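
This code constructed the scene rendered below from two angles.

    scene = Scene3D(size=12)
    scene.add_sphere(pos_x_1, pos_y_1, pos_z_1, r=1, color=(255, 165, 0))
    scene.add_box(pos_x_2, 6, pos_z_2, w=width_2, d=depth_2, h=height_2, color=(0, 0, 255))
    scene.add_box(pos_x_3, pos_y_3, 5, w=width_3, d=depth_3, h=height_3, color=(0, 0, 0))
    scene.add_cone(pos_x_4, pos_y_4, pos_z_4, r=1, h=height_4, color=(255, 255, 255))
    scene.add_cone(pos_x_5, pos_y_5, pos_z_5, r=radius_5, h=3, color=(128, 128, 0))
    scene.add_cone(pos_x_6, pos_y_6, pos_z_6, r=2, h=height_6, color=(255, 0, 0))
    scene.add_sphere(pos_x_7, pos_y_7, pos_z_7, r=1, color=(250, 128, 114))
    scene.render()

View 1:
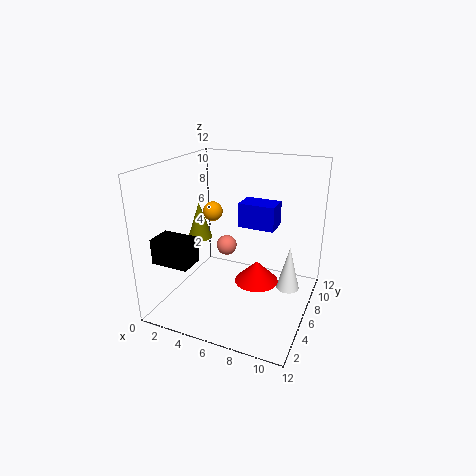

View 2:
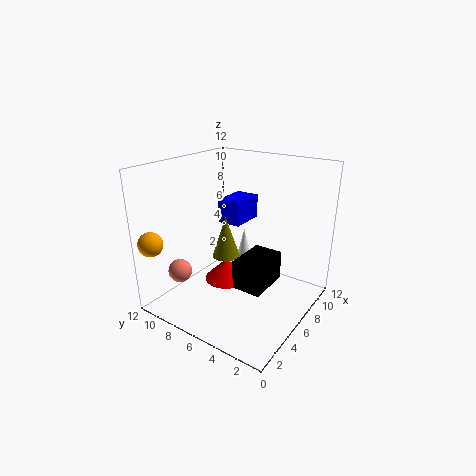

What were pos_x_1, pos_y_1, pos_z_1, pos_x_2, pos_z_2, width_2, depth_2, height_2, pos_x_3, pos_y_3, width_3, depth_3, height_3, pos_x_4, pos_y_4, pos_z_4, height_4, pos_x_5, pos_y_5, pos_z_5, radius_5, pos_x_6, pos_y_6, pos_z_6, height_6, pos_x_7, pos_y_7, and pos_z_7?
pos_x_1 = 1, pos_y_1 = 11, pos_z_1 = 6, pos_x_2 = 6, pos_z_2 = 7, width_2 = 3, depth_2 = 2, height_2 = 2, pos_x_3 = 1, pos_y_3 = 1, width_3 = 3, depth_3 = 2, height_3 = 2, pos_x_4 = 10, pos_y_4 = 8, pos_z_4 = 1, height_4 = 4, pos_x_5 = 3, pos_y_5 = 5, pos_z_5 = 6, radius_5 = 1, pos_x_6 = 7, pos_y_6 = 8, pos_z_6 = 1, height_6 = 2, pos_x_7 = 3, pos_y_7 = 10, pos_z_7 = 3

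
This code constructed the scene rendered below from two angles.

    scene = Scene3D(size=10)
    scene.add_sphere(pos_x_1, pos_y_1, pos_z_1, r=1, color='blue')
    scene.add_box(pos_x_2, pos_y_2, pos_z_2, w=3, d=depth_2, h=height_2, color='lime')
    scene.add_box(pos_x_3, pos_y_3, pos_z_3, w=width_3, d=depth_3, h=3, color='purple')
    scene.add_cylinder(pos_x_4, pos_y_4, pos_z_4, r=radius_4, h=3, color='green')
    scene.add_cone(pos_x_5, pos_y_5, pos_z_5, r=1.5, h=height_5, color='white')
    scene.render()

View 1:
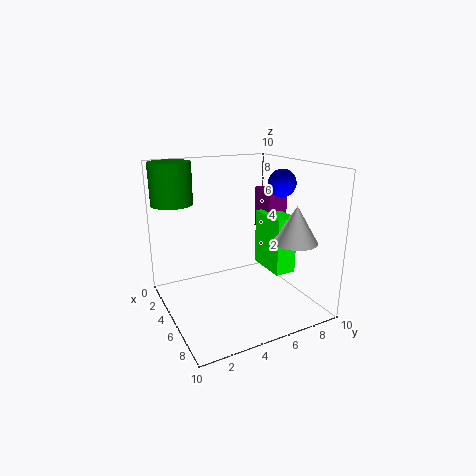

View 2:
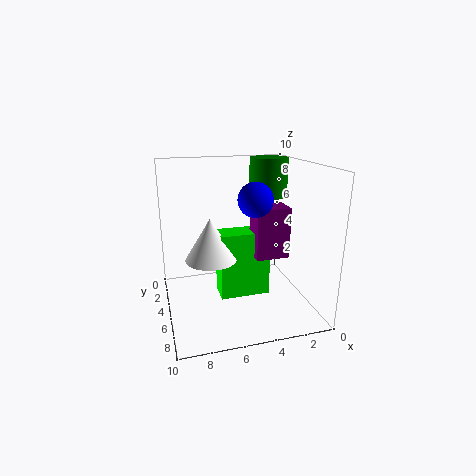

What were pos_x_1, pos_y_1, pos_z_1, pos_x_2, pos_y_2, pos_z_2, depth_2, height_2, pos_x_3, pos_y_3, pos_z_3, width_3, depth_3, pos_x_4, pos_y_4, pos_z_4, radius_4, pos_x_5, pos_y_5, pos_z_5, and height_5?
pos_x_1 = 5; pos_y_1 = 8.5; pos_z_1 = 8.5; pos_x_2 = 4; pos_y_2 = 7; pos_z_2 = 2.5; depth_2 = 1.5; height_2 = 4; pos_x_3 = 3; pos_y_3 = 7.5; pos_z_3 = 5; width_3 = 2; depth_3 = 1.5; pos_x_4 = 1.5; pos_y_4 = 1.5; pos_z_4 = 7; radius_4 = 1.5; pos_x_5 = 7.5; pos_y_5 = 8; pos_z_5 = 5; height_5 = 2.5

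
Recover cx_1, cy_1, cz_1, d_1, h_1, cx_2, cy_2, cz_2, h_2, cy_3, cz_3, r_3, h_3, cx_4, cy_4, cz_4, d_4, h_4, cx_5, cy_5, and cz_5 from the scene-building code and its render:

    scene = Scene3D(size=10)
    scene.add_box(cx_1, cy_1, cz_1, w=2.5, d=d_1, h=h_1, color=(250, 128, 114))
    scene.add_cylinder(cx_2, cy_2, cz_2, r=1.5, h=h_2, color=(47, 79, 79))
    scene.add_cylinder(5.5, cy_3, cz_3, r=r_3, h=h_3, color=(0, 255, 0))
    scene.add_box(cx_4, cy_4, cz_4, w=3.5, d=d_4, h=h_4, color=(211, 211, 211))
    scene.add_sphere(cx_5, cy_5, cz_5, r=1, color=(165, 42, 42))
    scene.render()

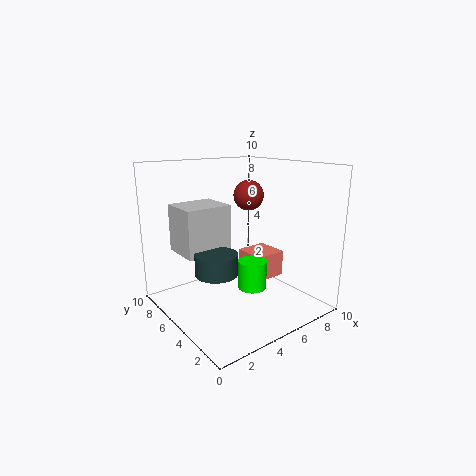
cx_1 = 7, cy_1 = 5, cz_1 = 1, d_1 = 2.5, h_1 = 2, cx_2 = 3.5, cy_2 = 5.5, cz_2 = 2.5, h_2 = 1.5, cy_3 = 4, cz_3 = 1.5, r_3 = 1, h_3 = 2, cx_4 = 2, cy_4 = 6.5, cz_4 = 3.5, d_4 = 3, h_4 = 3.5, cx_5 = 5.5, cy_5 = 4.5, cz_5 = 8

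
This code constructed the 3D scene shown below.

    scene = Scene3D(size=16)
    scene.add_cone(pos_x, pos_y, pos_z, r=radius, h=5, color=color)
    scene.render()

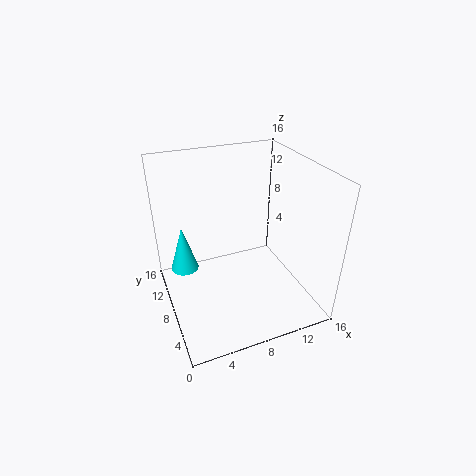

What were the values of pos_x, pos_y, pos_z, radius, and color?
pos_x = 2, pos_y = 9, pos_z = 5, radius = 1.5, color = 'cyan'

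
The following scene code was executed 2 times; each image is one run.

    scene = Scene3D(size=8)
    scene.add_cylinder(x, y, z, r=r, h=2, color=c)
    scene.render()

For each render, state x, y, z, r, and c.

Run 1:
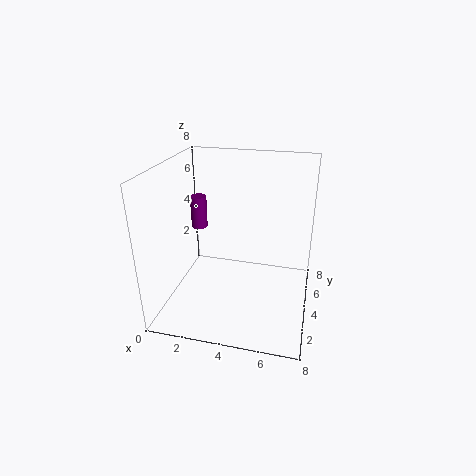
x = 1; y = 6; z = 3.5; r = 0.5; c = 'purple'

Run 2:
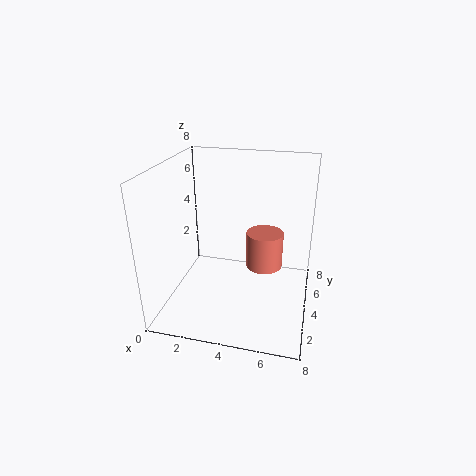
x = 5.5; y = 4; z = 2.5; r = 1; c = 'salmon'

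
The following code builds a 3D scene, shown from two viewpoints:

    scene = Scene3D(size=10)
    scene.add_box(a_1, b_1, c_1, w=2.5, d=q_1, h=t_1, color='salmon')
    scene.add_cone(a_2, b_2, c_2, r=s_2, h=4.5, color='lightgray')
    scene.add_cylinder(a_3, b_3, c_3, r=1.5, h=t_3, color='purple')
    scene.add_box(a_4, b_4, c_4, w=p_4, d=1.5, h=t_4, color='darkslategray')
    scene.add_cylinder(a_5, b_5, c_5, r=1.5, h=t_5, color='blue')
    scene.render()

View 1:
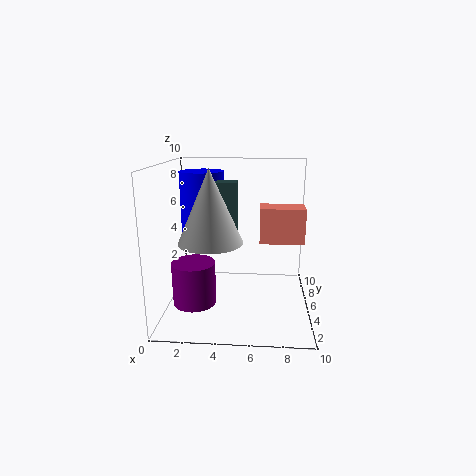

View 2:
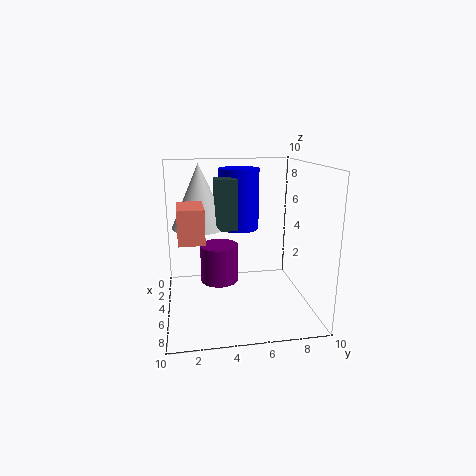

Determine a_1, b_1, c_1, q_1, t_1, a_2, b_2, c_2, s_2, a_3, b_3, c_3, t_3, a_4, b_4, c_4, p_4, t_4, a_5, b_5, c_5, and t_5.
a_1 = 6.5; b_1 = 1; c_1 = 6; q_1 = 1.5; t_1 = 2; a_2 = 3.5; b_2 = 2.5; c_2 = 5.5; s_2 = 2; a_3 = 2; b_3 = 4; c_3 = 0.5; t_3 = 3; a_4 = 3.5; b_4 = 3.5; c_4 = 5.5; p_4 = 1.5; t_4 = 3.5; a_5 = 2.5; b_5 = 5.5; c_5 = 5; t_5 = 4.5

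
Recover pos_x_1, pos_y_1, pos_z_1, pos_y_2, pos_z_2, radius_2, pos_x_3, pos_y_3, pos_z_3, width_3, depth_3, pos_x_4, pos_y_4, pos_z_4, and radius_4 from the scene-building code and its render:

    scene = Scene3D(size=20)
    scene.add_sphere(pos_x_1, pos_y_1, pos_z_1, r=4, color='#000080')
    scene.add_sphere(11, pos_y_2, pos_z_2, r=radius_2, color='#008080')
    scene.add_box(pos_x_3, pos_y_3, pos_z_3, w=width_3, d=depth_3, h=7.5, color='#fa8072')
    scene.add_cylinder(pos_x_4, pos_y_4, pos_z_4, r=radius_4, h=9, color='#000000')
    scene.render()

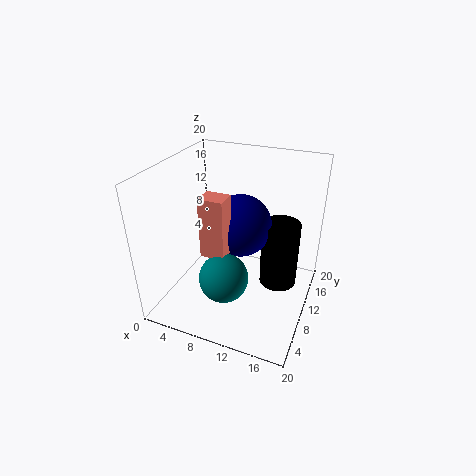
pos_x_1 = 11; pos_y_1 = 8.5; pos_z_1 = 13; pos_y_2 = 3; pos_z_2 = 8.5; radius_2 = 3; pos_x_3 = 8; pos_y_3 = 3; pos_z_3 = 11; width_3 = 3; depth_3 = 2.5; pos_x_4 = 16; pos_y_4 = 10; pos_z_4 = 4.5; radius_4 = 2.5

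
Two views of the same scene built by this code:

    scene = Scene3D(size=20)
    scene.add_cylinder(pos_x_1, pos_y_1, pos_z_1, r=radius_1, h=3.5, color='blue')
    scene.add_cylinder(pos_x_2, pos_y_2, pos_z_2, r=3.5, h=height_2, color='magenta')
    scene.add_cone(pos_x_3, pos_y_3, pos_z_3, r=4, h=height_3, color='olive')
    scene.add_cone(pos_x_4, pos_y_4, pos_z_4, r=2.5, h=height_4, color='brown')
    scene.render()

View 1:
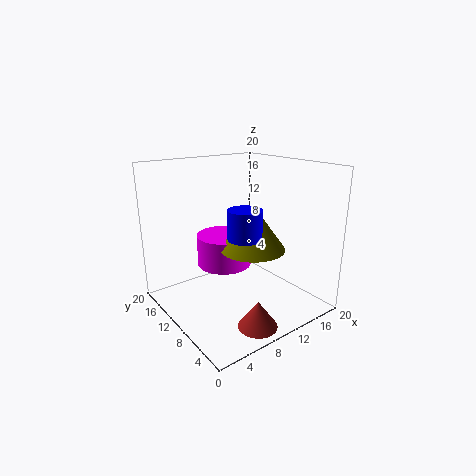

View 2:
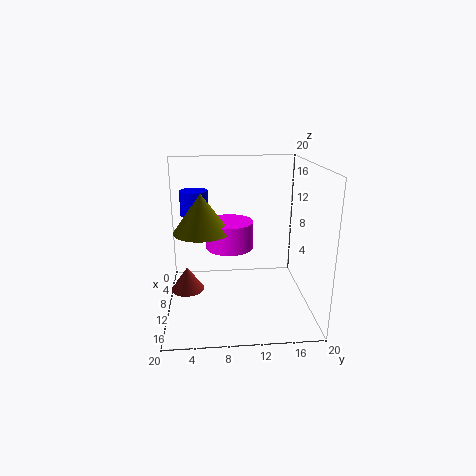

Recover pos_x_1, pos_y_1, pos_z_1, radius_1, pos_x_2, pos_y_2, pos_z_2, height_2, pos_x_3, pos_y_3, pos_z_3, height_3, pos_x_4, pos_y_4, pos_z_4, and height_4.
pos_x_1 = 6.5; pos_y_1 = 4; pos_z_1 = 12.5; radius_1 = 2; pos_x_2 = 7; pos_y_2 = 9; pos_z_2 = 7.5; height_2 = 4; pos_x_3 = 8.5; pos_y_3 = 5; pos_z_3 = 10.5; height_3 = 5.5; pos_x_4 = 7.5; pos_y_4 = 2.5; pos_z_4 = 1; height_4 = 3.5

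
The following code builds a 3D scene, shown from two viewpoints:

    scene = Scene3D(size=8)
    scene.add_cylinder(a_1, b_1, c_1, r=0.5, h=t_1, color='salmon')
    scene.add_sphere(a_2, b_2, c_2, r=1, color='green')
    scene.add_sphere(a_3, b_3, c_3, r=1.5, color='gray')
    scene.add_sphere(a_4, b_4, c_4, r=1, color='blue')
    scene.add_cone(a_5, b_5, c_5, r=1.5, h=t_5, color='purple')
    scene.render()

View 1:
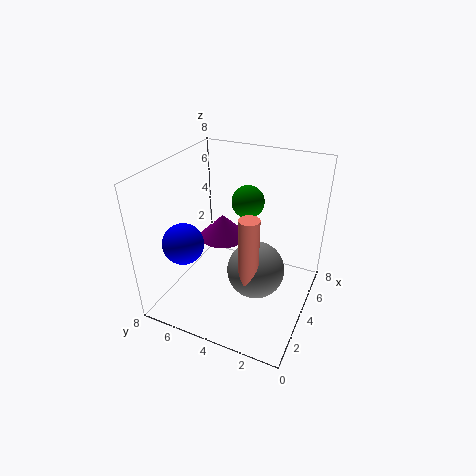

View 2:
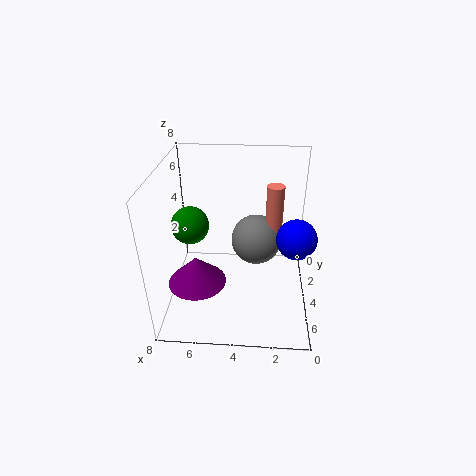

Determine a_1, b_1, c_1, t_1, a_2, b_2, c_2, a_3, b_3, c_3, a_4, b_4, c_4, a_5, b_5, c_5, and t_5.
a_1 = 2; b_1 = 2.5; c_1 = 3; t_1 = 3.5; a_2 = 6.5; b_2 = 4.5; c_2 = 5; a_3 = 3; b_3 = 2.5; c_3 = 3; a_4 = 1; b_4 = 5.5; c_4 = 5; a_5 = 6; b_5 = 6; c_5 = 2.5; t_5 = 1.5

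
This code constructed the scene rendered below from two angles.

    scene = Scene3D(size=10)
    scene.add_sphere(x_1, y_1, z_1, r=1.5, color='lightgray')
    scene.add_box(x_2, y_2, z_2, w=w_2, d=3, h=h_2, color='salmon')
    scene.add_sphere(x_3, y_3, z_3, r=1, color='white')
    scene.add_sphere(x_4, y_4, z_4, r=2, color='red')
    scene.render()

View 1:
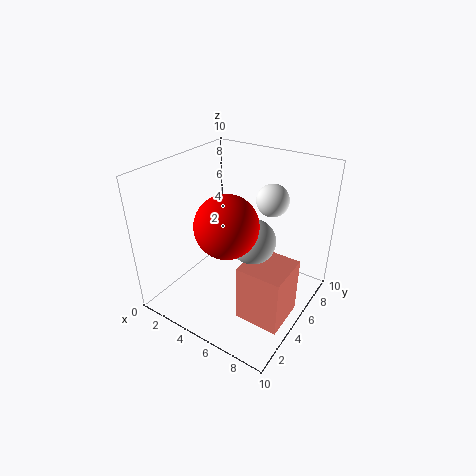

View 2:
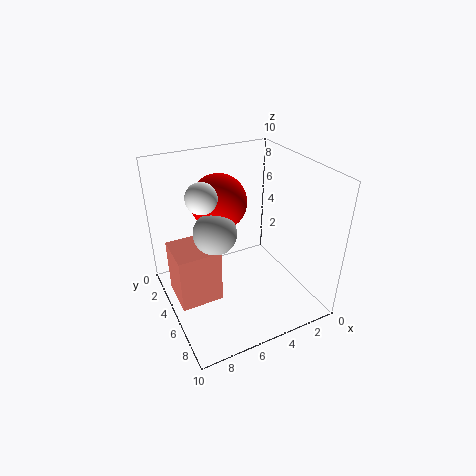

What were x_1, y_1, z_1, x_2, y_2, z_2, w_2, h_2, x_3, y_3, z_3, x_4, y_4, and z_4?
x_1 = 6.5, y_1 = 4.5, z_1 = 5.5, x_2 = 6.5, y_2 = 2.5, z_2 = 0.5, w_2 = 3, h_2 = 4, x_3 = 7.5, y_3 = 5, z_3 = 8.5, x_4 = 5.5, y_4 = 3, z_4 = 7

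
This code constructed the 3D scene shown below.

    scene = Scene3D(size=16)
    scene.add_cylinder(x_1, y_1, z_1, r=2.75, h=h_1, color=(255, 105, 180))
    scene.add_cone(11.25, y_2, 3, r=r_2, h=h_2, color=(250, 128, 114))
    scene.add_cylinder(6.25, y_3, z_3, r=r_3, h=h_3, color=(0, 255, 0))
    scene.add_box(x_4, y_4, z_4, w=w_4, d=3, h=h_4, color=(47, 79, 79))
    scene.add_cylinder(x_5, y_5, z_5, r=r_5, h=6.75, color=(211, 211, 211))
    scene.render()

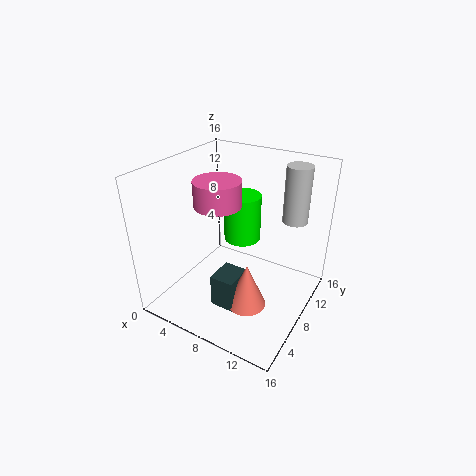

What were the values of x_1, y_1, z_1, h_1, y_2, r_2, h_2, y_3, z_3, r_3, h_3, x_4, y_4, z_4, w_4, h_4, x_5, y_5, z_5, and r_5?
x_1 = 4.75, y_1 = 9, z_1 = 10.75, h_1 = 3, y_2 = 4.25, r_2 = 2, h_2 = 4.75, y_3 = 12, z_3 = 5.5, r_3 = 2.25, h_3 = 5.75, x_4 = 8, y_4 = 2.5, z_4 = 2.75, w_4 = 2.5, h_4 = 3.5, x_5 = 12.25, y_5 = 14, z_5 = 8.5, r_5 = 1.5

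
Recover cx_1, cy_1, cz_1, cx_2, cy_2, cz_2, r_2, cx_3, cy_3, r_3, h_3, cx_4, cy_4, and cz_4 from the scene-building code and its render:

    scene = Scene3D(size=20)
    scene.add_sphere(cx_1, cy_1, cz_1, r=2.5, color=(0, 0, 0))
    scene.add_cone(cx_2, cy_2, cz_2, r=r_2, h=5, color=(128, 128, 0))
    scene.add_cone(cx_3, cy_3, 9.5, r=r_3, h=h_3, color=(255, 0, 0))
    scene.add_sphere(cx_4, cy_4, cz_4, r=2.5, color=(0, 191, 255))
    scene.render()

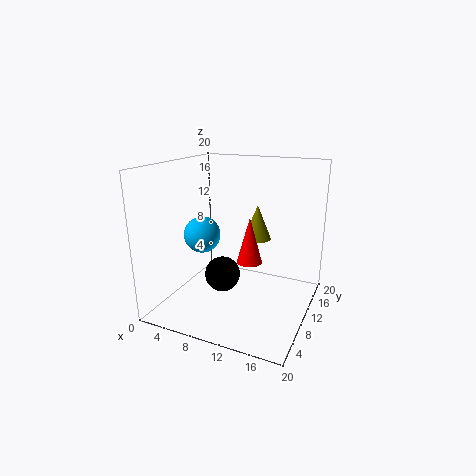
cx_1 = 8; cy_1 = 9; cz_1 = 4.5; cx_2 = 11.5; cy_2 = 13.5; cz_2 = 9; r_2 = 2; cx_3 = 14; cy_3 = 4.5; r_3 = 1.5; h_3 = 5.5; cx_4 = 5.5; cy_4 = 8; cz_4 = 10.5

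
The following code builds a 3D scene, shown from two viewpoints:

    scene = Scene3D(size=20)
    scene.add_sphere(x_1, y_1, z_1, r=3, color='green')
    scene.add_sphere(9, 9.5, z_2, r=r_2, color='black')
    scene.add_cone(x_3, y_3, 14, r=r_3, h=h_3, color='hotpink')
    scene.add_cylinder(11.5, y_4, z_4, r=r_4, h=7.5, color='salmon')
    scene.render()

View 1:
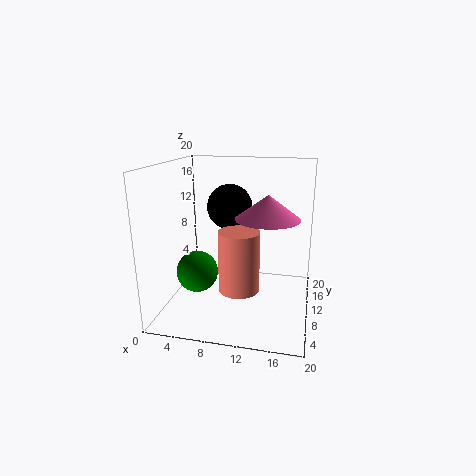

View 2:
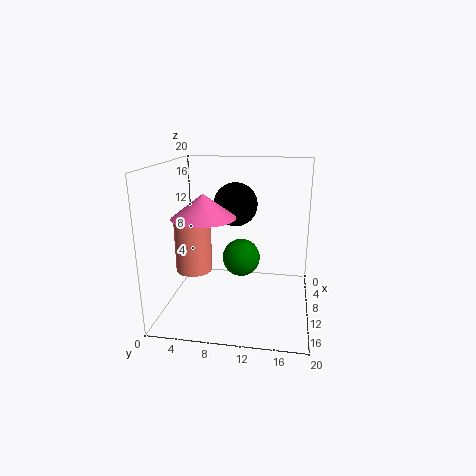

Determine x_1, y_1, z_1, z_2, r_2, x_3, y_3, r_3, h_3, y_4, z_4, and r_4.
x_1 = 4; y_1 = 9.5; z_1 = 4.5; z_2 = 14.5; r_2 = 3; x_3 = 14.5; y_3 = 6.5; r_3 = 4; h_3 = 3; y_4 = 4; z_4 = 5.5; r_4 = 2.5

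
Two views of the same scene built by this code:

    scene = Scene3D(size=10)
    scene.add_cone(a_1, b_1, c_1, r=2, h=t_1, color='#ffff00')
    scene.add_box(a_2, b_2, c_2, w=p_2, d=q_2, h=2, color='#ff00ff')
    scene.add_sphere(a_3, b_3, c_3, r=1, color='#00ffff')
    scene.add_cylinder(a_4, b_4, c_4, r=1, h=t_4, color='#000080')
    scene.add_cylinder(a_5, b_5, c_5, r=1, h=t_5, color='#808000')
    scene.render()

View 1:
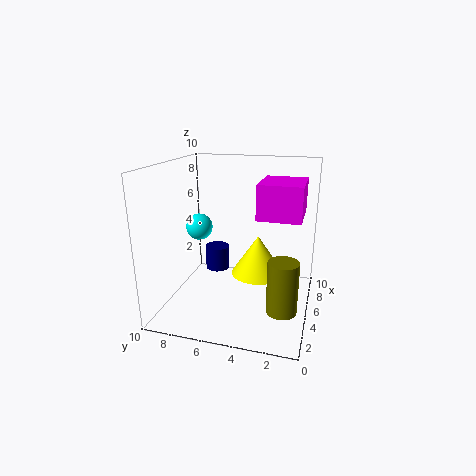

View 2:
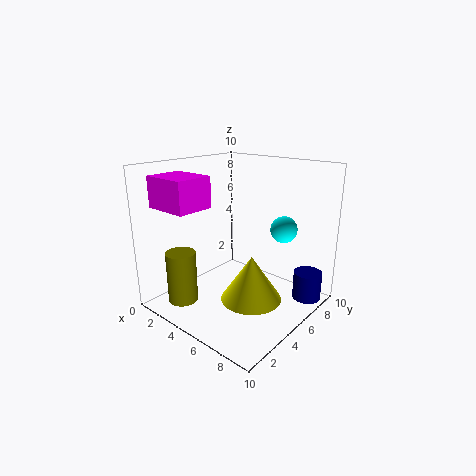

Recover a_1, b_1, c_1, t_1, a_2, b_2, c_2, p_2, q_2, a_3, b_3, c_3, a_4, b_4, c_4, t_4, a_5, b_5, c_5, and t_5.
a_1 = 7, b_1 = 4, c_1 = 1.5, t_1 = 3, a_2 = 1.5, b_2 = 0.5, c_2 = 7.5, p_2 = 3, q_2 = 2.5, a_3 = 6.5, b_3 = 8.5, c_3 = 5, a_4 = 9, b_4 = 8, c_4 = 0.5, t_4 = 2, a_5 = 3, b_5 = 1.5, c_5 = 1, t_5 = 3.5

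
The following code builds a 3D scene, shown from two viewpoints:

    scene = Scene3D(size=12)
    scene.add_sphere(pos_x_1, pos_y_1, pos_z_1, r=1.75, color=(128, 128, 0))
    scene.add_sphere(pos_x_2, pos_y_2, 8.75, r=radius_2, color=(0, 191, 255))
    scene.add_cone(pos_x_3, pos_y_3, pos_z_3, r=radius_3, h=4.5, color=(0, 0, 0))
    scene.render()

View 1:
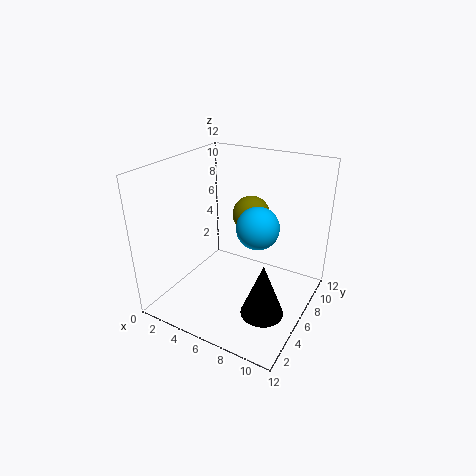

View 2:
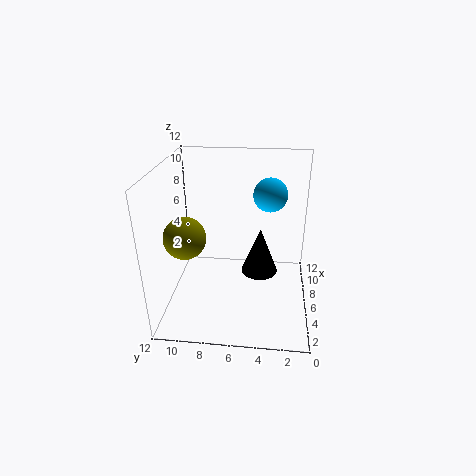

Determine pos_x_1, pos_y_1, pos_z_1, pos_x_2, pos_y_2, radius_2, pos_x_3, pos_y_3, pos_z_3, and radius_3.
pos_x_1 = 5, pos_y_1 = 10.25, pos_z_1 = 6.25, pos_x_2 = 9, pos_y_2 = 3.5, radius_2 = 1.5, pos_x_3 = 9.25, pos_y_3 = 4.25, pos_z_3 = 0.75, radius_3 = 1.75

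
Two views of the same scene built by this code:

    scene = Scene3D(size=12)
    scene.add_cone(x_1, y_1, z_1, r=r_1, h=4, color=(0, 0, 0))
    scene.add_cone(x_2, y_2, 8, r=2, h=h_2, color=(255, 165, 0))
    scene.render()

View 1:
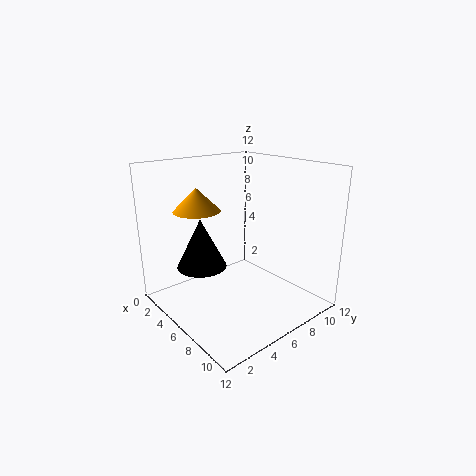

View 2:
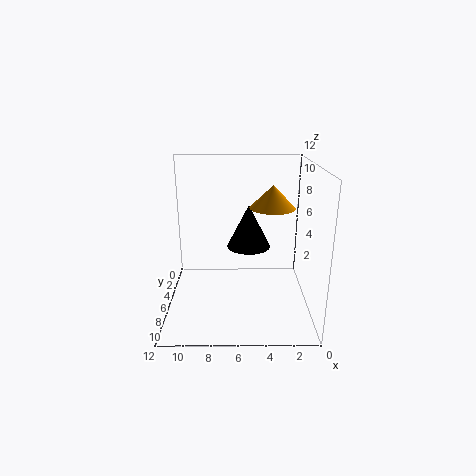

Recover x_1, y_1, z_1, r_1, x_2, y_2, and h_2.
x_1 = 5
y_1 = 3
z_1 = 4
r_1 = 2
x_2 = 3
y_2 = 4
h_2 = 2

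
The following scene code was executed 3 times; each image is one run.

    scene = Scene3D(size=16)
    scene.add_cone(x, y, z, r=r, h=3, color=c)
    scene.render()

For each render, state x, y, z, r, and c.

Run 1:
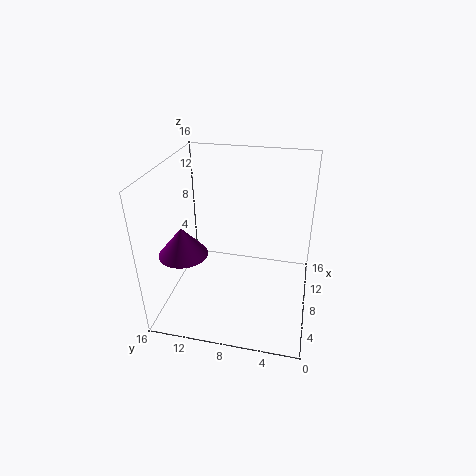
x = 3.75
y = 12.75
z = 8
r = 2.5
c = 'purple'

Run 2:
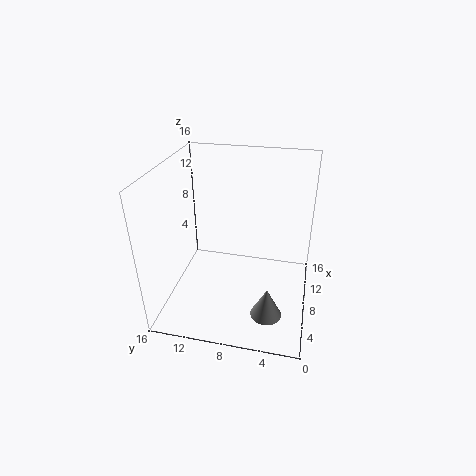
x = 1.5
y = 3.75
z = 3.75
r = 1.5
c = 'gray'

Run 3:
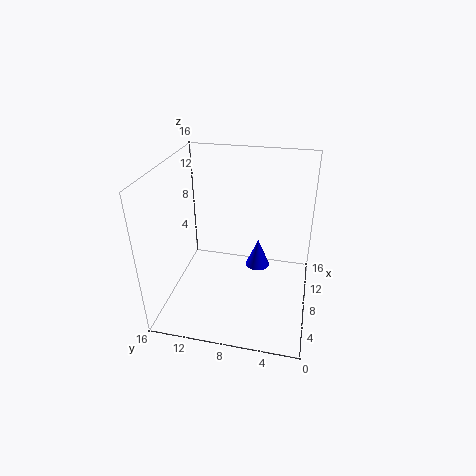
x = 6.5
y = 5.5
z = 6
r = 1.25
c = 'blue'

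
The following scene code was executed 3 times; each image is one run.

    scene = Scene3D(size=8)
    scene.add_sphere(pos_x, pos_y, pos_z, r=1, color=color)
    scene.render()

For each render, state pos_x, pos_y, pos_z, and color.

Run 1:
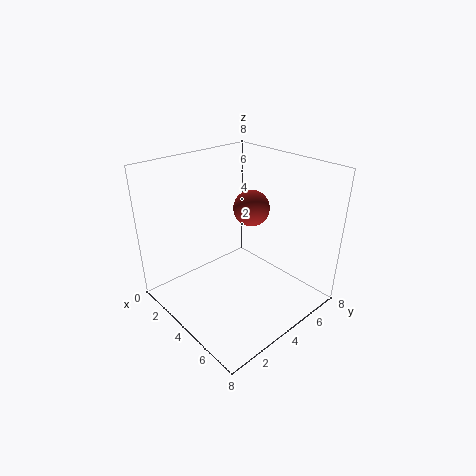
pos_x = 4, pos_y = 5, pos_z = 5.5, color = 'brown'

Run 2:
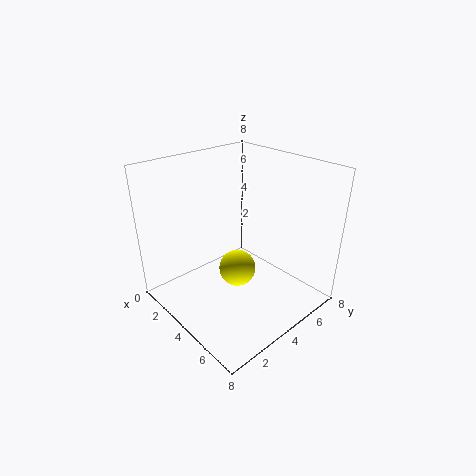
pos_x = 4.5, pos_y = 3.5, pos_z = 2.5, color = 'yellow'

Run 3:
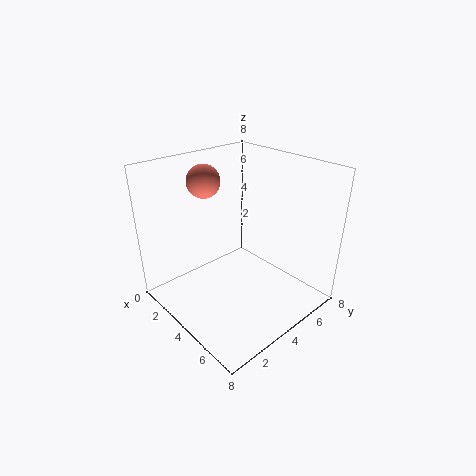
pos_x = 1, pos_y = 4, pos_z = 6.5, color = 'salmon'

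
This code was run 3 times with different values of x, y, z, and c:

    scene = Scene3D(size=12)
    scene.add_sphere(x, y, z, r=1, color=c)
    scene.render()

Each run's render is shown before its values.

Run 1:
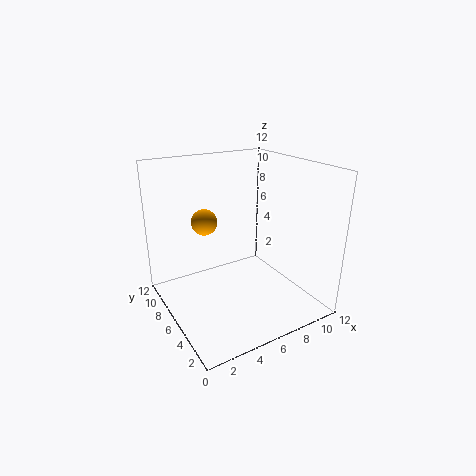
x = 3; y = 6; z = 8; c = 'orange'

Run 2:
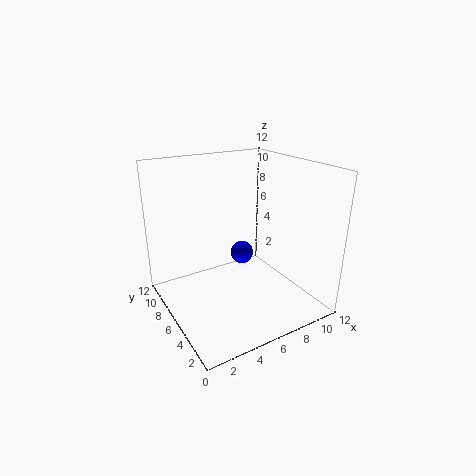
x = 7; y = 7; z = 4; c = 'blue'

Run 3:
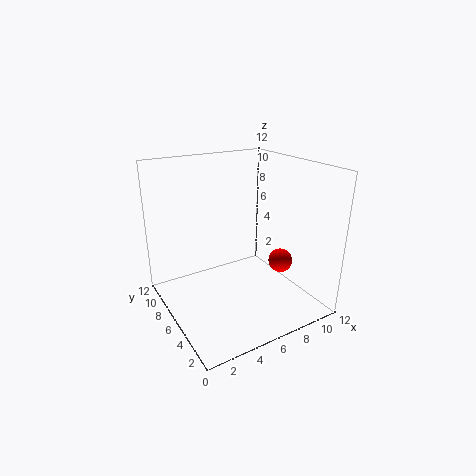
x = 9; y = 4; z = 4; c = 'red'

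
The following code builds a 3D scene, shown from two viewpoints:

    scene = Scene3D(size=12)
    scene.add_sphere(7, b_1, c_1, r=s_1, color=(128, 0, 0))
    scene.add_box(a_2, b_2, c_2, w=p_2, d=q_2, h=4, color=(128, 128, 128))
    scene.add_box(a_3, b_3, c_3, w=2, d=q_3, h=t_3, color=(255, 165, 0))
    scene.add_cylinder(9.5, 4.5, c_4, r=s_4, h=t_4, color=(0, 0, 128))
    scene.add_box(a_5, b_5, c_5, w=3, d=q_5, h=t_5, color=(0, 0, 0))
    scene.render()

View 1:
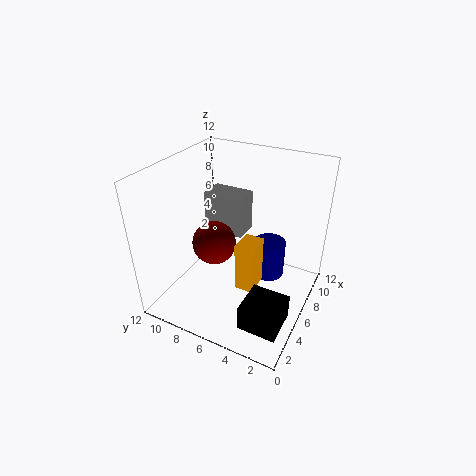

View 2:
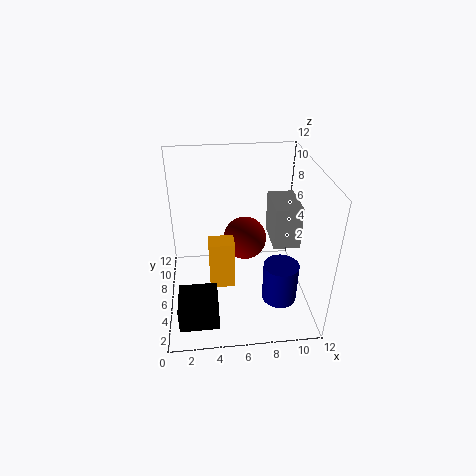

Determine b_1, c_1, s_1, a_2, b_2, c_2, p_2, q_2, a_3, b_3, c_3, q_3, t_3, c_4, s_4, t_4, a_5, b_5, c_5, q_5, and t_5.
b_1 = 9, c_1 = 4, s_1 = 2, a_2 = 9.5, b_2 = 7.5, c_2 = 3.5, p_2 = 2.5, q_2 = 4, a_3 = 3.5, b_3 = 3.5, c_3 = 3, q_3 = 1.5, t_3 = 4, c_4 = 0.5, s_4 = 1.5, t_4 = 3.5, a_5 = 1, b_5 = 0.5, c_5 = 1.5, q_5 = 3, t_5 = 2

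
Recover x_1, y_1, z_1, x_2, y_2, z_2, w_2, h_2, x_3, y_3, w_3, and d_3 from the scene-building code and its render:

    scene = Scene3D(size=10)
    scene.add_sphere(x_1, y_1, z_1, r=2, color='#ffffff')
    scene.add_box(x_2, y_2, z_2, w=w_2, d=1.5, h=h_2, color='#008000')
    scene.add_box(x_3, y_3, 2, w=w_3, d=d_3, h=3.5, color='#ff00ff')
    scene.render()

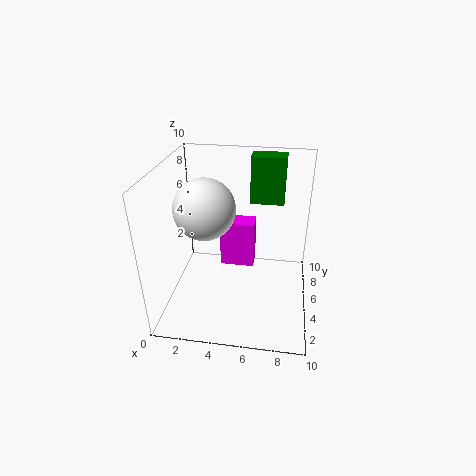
x_1 = 3, y_1 = 4, z_1 = 7.5, x_2 = 5.5, y_2 = 7.5, z_2 = 6.5, w_2 = 2.5, h_2 = 3.5, x_3 = 3.5, y_3 = 6, w_3 = 2.5, d_3 = 1.5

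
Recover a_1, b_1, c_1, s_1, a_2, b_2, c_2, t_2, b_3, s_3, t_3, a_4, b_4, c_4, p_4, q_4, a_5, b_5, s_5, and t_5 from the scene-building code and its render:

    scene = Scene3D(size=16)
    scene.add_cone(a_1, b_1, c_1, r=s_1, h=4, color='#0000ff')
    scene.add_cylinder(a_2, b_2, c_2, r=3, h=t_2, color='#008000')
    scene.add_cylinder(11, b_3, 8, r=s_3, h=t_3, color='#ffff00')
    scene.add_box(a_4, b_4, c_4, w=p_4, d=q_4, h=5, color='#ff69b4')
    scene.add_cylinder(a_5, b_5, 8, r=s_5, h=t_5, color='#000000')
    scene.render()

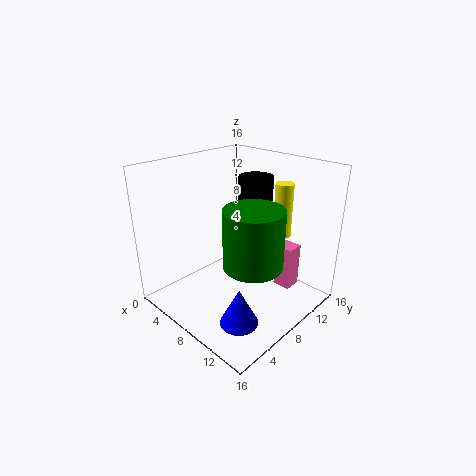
a_1 = 12; b_1 = 4; c_1 = 1; s_1 = 2; a_2 = 12; b_2 = 6; c_2 = 7; t_2 = 6; b_3 = 12; s_3 = 1; t_3 = 6; a_4 = 11; b_4 = 11; c_4 = 2; p_4 = 2; q_4 = 2; a_5 = 7; b_5 = 12; s_5 = 2; t_5 = 6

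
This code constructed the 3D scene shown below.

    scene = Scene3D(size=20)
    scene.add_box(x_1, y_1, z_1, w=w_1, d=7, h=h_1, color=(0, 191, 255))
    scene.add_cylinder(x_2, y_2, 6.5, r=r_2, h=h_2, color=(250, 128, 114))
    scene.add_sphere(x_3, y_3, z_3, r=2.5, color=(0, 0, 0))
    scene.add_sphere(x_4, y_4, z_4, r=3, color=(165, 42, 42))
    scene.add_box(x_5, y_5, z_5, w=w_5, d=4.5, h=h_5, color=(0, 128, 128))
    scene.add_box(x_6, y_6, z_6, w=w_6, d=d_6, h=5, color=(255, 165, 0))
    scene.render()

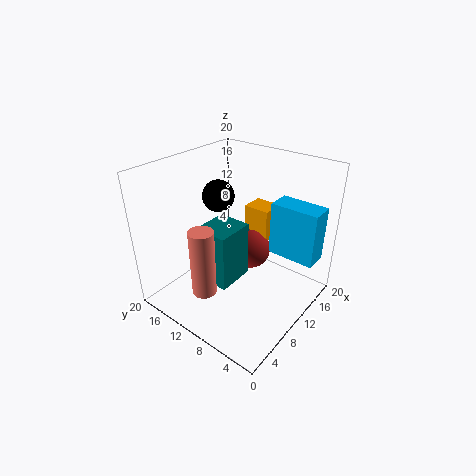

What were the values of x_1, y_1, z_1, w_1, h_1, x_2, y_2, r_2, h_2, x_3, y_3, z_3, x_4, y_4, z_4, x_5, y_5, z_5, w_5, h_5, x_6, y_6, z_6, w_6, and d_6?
x_1 = 15, y_1 = 1, z_1 = 6, w_1 = 3.5, h_1 = 8, x_2 = 2, y_2 = 9, r_2 = 1.5, h_2 = 8.5, x_3 = 14, y_3 = 17, z_3 = 13, x_4 = 14.5, y_4 = 11, z_4 = 5.5, x_5 = 4, y_5 = 7.5, z_5 = 6, w_5 = 5, h_5 = 7.5, x_6 = 15.5, y_6 = 9, z_6 = 7, w_6 = 3.5, d_6 = 4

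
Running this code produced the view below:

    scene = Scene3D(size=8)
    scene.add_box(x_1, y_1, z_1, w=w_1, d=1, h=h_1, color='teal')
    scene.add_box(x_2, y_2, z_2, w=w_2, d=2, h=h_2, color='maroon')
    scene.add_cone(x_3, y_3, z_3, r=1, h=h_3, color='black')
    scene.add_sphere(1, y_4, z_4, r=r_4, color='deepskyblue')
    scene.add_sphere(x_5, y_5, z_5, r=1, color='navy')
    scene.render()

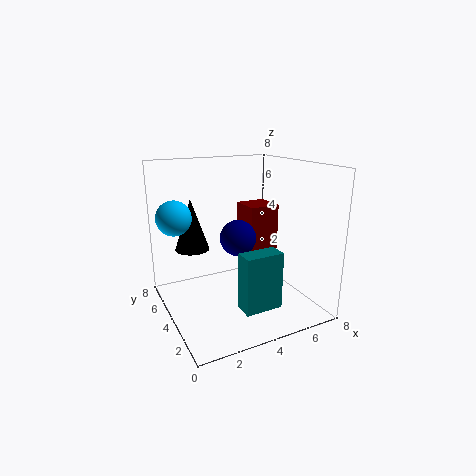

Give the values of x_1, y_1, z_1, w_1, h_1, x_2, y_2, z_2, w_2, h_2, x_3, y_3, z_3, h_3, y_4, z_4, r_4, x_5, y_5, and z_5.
x_1 = 3; y_1 = 1; z_1 = 1; w_1 = 2; h_1 = 3; x_2 = 6; y_2 = 6; z_2 = 2; w_2 = 2; h_2 = 3; x_3 = 2; y_3 = 6; z_3 = 3; h_3 = 3; y_4 = 6; z_4 = 5; r_4 = 1; x_5 = 4; y_5 = 4; z_5 = 4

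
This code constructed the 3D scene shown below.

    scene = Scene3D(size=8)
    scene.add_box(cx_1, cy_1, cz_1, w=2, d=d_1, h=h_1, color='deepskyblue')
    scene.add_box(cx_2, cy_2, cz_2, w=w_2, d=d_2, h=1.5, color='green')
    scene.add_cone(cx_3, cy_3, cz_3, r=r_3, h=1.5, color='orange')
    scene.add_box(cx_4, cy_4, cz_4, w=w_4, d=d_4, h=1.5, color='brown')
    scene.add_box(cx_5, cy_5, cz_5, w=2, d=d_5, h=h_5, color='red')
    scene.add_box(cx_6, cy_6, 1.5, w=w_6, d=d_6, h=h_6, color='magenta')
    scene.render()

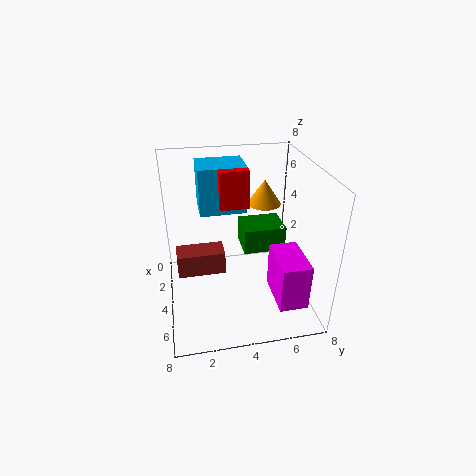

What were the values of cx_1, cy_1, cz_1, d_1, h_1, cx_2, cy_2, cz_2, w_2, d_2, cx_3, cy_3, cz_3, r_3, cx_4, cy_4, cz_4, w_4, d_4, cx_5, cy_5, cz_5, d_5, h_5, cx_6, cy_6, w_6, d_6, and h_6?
cx_1 = 2; cy_1 = 2; cz_1 = 5.5; d_1 = 2.5; h_1 = 2.5; cx_2 = 1.5; cy_2 = 4.5; cz_2 = 2.5; w_2 = 2; d_2 = 2.5; cx_3 = 2; cy_3 = 6; cz_3 = 5; r_3 = 1; cx_4 = 1; cy_4 = 0.5; cz_4 = 0.5; w_4 = 1.5; d_4 = 3; cx_5 = 2.5; cy_5 = 3; cz_5 = 6; d_5 = 1.5; h_5 = 2; cx_6 = 5; cy_6 = 5.5; w_6 = 2.5; d_6 = 1.5; h_6 = 2.5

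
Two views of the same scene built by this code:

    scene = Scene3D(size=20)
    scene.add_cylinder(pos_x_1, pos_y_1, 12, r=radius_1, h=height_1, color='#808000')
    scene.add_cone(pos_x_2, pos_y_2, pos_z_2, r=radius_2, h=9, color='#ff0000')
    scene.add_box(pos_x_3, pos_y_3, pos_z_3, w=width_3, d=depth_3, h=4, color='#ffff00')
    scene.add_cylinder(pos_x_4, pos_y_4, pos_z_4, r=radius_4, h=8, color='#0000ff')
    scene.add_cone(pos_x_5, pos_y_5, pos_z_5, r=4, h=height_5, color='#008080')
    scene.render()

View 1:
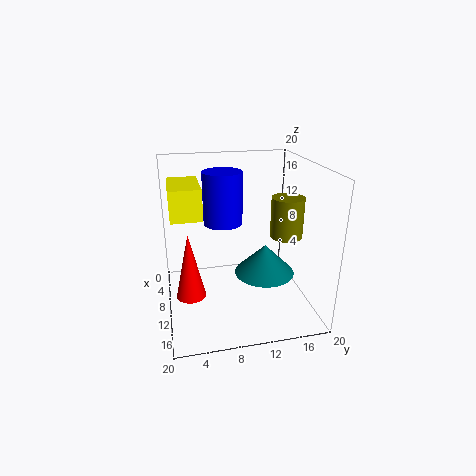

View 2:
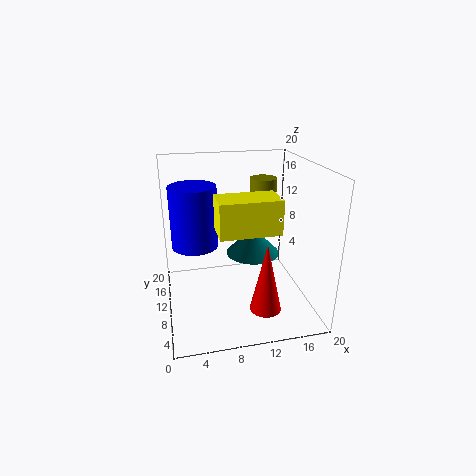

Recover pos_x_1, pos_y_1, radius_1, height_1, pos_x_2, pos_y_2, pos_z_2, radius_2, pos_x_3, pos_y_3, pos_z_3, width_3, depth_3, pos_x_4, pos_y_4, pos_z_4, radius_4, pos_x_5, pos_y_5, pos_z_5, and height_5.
pos_x_1 = 15; pos_y_1 = 15; radius_1 = 2; height_1 = 5; pos_x_2 = 12; pos_y_2 = 3; pos_z_2 = 3; radius_2 = 2; pos_x_3 = 6; pos_y_3 = 1; pos_z_3 = 14; width_3 = 7; depth_3 = 4; pos_x_4 = 4; pos_y_4 = 9; pos_z_4 = 10; radius_4 = 3; pos_x_5 = 13; pos_y_5 = 13; pos_z_5 = 6; height_5 = 4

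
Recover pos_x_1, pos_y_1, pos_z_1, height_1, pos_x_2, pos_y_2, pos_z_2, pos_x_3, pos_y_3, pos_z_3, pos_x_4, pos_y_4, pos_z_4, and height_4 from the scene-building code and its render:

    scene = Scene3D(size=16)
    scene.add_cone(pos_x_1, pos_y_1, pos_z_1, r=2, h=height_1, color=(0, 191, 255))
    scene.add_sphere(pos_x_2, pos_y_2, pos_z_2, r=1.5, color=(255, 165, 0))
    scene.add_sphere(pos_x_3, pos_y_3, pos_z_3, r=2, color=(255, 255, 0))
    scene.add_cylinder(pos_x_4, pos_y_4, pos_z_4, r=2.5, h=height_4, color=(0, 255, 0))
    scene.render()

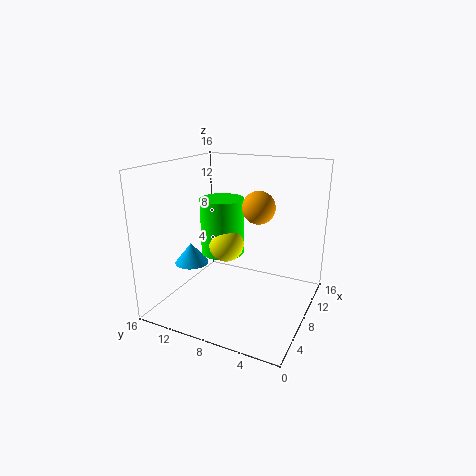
pos_x_1 = 7.5
pos_y_1 = 14
pos_z_1 = 4
height_1 = 2.5
pos_x_2 = 4
pos_y_2 = 4
pos_z_2 = 13
pos_x_3 = 8
pos_y_3 = 9.5
pos_z_3 = 7
pos_x_4 = 9
pos_y_4 = 10.5
pos_z_4 = 5.5
height_4 = 6.5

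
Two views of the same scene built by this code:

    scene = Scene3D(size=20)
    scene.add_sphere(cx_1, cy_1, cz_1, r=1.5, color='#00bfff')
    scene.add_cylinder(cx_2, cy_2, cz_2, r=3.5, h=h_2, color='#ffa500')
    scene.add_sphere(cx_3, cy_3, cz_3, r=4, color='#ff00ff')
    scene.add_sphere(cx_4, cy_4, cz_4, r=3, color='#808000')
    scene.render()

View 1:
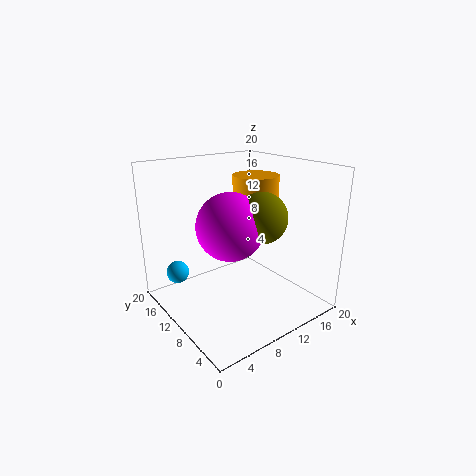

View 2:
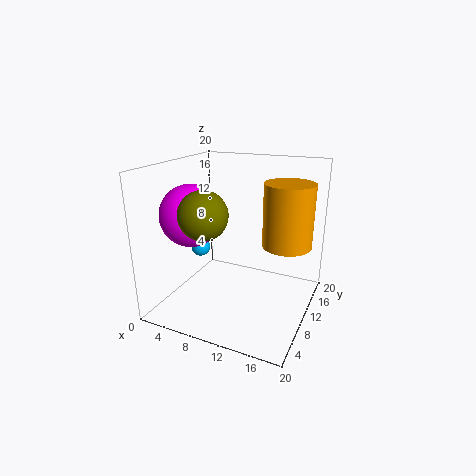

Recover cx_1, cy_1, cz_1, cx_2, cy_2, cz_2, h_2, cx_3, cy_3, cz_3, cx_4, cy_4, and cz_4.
cx_1 = 2
cy_1 = 13
cz_1 = 6
cx_2 = 16
cy_2 = 13.5
cz_2 = 8.5
h_2 = 9
cx_3 = 5.5
cy_3 = 5.5
cz_3 = 14
cx_4 = 8.5
cy_4 = 3.5
cz_4 = 15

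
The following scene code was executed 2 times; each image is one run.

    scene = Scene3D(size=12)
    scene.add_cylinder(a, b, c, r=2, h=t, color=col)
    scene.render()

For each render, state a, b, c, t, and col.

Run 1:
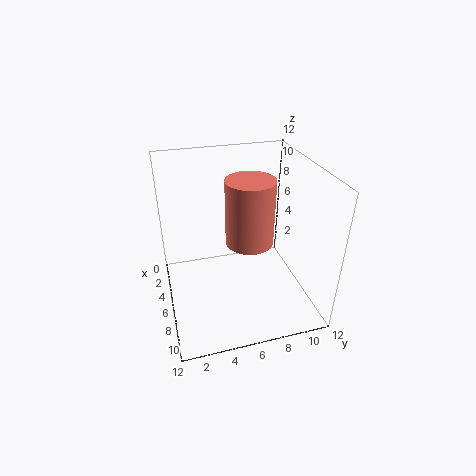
a = 6; b = 7; c = 5.5; t = 5.5; col = 'salmon'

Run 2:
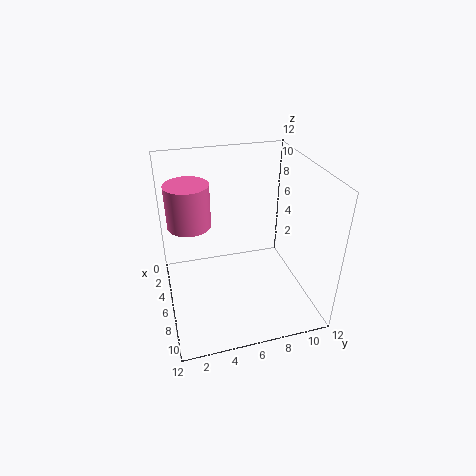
a = 2; b = 2.5; c = 5.5; t = 4; col = 'hotpink'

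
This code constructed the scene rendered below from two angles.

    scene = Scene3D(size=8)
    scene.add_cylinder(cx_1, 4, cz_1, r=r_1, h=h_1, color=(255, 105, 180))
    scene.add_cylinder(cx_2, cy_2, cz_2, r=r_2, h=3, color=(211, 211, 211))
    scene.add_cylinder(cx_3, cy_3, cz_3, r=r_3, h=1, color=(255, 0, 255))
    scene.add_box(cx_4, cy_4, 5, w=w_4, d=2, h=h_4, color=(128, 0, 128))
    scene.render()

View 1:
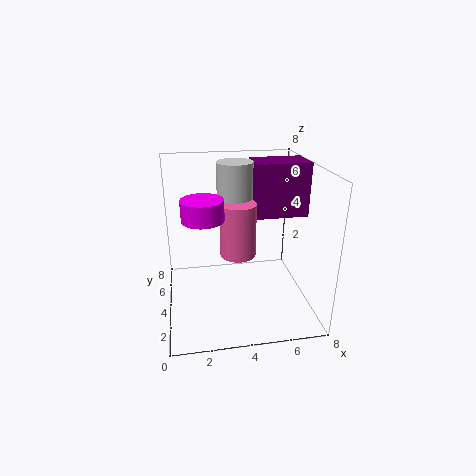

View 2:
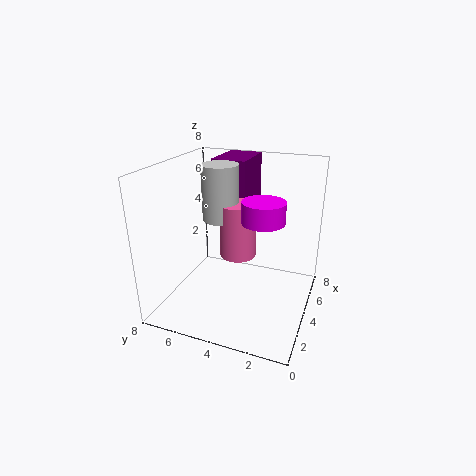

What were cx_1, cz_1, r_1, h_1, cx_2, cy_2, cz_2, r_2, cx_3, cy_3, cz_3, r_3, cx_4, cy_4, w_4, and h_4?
cx_1 = 4, cz_1 = 3, r_1 = 1, h_1 = 3, cx_2 = 4, cy_2 = 5, cz_2 = 5, r_2 = 1, cx_3 = 2, cy_3 = 2, cz_3 = 6, r_3 = 1, cx_4 = 5, cy_4 = 4, w_4 = 3, h_4 = 3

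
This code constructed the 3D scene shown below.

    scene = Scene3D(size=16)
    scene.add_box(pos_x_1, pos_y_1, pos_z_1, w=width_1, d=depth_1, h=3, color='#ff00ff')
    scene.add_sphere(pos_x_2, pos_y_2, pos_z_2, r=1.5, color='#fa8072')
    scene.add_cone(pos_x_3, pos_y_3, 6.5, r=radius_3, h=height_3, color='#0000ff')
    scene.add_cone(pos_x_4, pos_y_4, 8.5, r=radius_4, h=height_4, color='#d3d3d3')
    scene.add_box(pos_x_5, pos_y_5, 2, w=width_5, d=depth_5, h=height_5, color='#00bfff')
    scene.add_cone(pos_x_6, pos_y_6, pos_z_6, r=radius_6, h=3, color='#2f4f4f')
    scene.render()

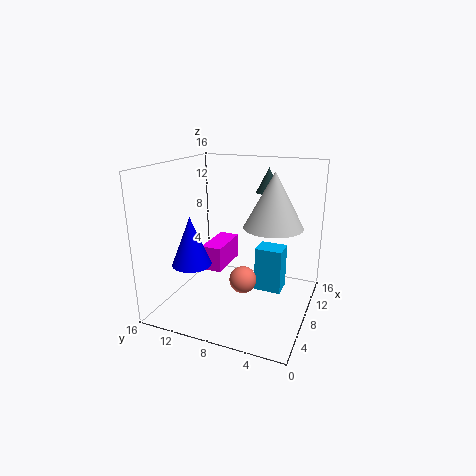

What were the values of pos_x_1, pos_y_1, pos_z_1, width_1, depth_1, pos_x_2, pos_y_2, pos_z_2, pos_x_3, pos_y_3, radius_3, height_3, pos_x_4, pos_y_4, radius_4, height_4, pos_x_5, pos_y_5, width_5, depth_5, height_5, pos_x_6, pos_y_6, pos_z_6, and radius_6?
pos_x_1 = 8.5, pos_y_1 = 10.5, pos_z_1 = 3, width_1 = 5.5, depth_1 = 2.5, pos_x_2 = 7, pos_y_2 = 7, pos_z_2 = 3.5, pos_x_3 = 3, pos_y_3 = 11, radius_3 = 2, height_3 = 5, pos_x_4 = 11.5, pos_y_4 = 5, radius_4 = 3.5, height_4 = 6.5, pos_x_5 = 8, pos_y_5 = 3, width_5 = 2.5, depth_5 = 3, height_5 = 5, pos_x_6 = 14, pos_y_6 = 6.5, pos_z_6 = 12, radius_6 = 1.5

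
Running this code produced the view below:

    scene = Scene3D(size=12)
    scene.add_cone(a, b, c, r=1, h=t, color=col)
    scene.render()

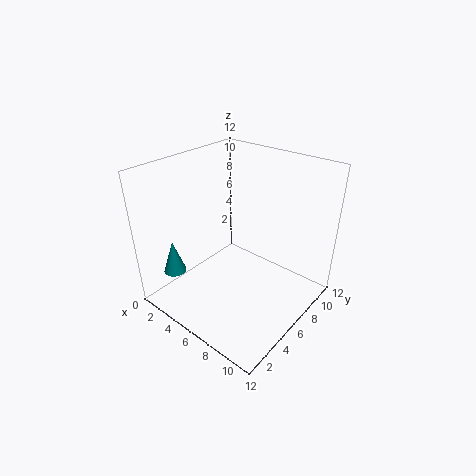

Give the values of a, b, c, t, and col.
a = 1, b = 3, c = 2, t = 3, col = 'teal'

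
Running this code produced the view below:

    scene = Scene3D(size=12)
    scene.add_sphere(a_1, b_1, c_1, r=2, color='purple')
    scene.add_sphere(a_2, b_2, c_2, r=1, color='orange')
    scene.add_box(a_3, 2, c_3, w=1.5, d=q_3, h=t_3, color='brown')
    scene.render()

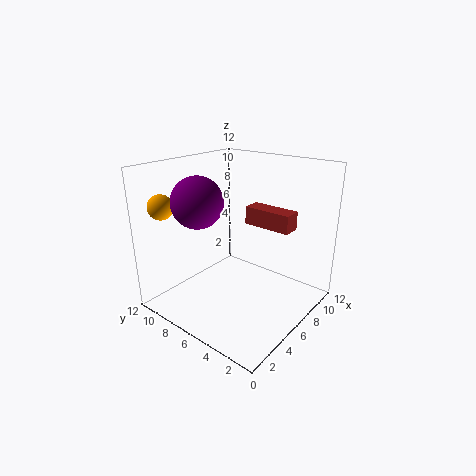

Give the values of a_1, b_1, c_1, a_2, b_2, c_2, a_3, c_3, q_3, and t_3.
a_1 = 3
b_1 = 7.5
c_1 = 9.5
a_2 = 1.5
b_2 = 10
c_2 = 9
a_3 = 7
c_3 = 7
q_3 = 4
t_3 = 1.5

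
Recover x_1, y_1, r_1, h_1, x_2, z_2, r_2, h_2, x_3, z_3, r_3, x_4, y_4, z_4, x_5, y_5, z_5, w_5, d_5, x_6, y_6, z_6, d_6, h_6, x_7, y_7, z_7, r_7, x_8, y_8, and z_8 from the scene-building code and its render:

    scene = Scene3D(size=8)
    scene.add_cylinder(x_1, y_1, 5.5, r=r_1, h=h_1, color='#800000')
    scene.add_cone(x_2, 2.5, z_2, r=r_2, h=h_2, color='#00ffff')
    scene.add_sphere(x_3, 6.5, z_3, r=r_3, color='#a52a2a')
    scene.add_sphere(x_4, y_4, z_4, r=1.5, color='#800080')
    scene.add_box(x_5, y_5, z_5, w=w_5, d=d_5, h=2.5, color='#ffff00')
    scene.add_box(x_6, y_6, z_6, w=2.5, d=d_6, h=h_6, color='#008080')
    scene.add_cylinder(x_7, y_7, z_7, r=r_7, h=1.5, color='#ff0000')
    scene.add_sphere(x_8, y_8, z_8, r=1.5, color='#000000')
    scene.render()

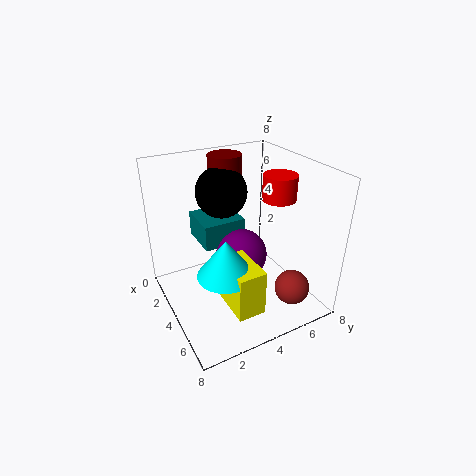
x_1 = 1.5
y_1 = 4.5
r_1 = 1
h_1 = 2.5
x_2 = 5.5
z_2 = 3
r_2 = 1.5
h_2 = 2
x_3 = 6
z_3 = 1
r_3 = 1
x_4 = 3.5
y_4 = 4.5
z_4 = 2.5
x_5 = 4.5
y_5 = 2.5
z_5 = 1
w_5 = 2.5
d_5 = 1.5
x_6 = 0.5
y_6 = 2.5
z_6 = 3
d_6 = 2.5
h_6 = 1.5
x_7 = 3.5
y_7 = 7
z_7 = 5.5
r_7 = 1
x_8 = 2
y_8 = 4
z_8 = 6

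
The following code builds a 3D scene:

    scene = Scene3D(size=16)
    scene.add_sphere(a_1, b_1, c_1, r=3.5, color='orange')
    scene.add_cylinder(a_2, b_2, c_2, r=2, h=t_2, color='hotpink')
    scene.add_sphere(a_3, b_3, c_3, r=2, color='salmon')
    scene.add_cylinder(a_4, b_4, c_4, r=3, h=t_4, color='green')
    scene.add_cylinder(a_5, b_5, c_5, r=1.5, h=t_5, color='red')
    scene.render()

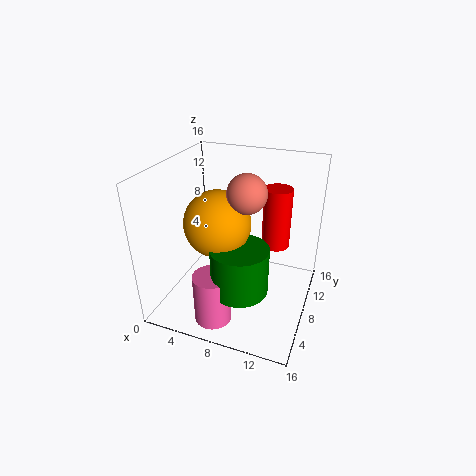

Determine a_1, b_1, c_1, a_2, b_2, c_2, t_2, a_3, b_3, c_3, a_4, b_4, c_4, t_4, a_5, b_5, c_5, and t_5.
a_1 = 6.5, b_1 = 6, c_1 = 10.5, a_2 = 7, b_2 = 3, c_2 = 0.5, t_2 = 5.5, a_3 = 9.5, b_3 = 6.5, c_3 = 14, a_4 = 9.5, b_4 = 4.5, c_4 = 4, t_4 = 5, a_5 = 12, b_5 = 9, c_5 = 7.5, t_5 = 6.5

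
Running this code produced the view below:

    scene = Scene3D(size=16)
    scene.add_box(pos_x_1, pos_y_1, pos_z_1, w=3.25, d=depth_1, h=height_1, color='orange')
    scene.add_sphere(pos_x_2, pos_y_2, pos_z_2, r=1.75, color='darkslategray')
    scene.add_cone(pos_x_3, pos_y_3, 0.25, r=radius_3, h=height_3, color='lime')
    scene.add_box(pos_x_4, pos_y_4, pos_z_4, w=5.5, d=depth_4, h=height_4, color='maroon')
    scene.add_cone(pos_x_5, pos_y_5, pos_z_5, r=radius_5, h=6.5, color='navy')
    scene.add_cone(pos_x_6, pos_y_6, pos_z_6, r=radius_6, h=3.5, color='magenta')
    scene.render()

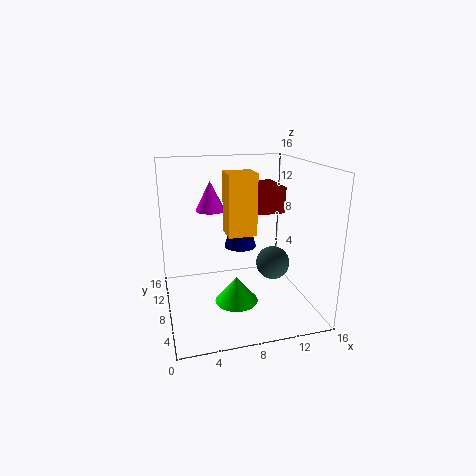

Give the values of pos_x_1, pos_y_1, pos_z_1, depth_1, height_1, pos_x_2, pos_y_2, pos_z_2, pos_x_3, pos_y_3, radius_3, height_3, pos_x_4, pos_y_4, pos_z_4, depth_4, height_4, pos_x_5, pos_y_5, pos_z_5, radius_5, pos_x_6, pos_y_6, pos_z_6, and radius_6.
pos_x_1 = 7; pos_y_1 = 8; pos_z_1 = 8; depth_1 = 3; height_1 = 7; pos_x_2 = 11; pos_y_2 = 5; pos_z_2 = 6; pos_x_3 = 7.75; pos_y_3 = 7.75; radius_3 = 2.5; height_3 = 3; pos_x_4 = 8.25; pos_y_4 = 8.5; pos_z_4 = 10.25; depth_4 = 5; height_4 = 3; pos_x_5 = 9.5; pos_y_5 = 12.25; pos_z_5 = 5.25; radius_5 = 2; pos_x_6 = 5.75; pos_y_6 = 12; pos_z_6 = 10.25; radius_6 = 1.75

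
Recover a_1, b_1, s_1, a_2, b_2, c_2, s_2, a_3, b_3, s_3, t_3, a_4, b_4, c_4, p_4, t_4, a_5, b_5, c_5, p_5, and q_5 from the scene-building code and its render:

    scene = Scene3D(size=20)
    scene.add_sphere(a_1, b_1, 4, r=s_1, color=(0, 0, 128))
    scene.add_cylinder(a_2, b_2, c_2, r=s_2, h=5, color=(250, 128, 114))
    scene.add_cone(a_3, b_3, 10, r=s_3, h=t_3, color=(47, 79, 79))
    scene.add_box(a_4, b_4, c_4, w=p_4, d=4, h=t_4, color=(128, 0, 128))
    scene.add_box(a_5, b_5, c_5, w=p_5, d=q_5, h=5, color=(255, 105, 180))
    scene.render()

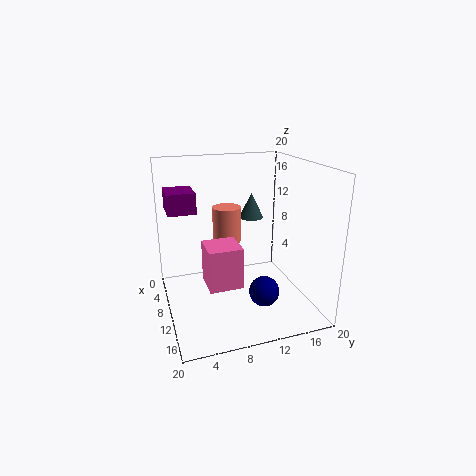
a_1 = 15
b_1 = 12
s_1 = 2
a_2 = 8
b_2 = 9
c_2 = 9
s_2 = 2
a_3 = 2
b_3 = 15
s_3 = 2
t_3 = 4
a_4 = 2
b_4 = 1
c_4 = 13
p_4 = 5
t_4 = 3
a_5 = 14
b_5 = 4
c_5 = 7
p_5 = 4
q_5 = 4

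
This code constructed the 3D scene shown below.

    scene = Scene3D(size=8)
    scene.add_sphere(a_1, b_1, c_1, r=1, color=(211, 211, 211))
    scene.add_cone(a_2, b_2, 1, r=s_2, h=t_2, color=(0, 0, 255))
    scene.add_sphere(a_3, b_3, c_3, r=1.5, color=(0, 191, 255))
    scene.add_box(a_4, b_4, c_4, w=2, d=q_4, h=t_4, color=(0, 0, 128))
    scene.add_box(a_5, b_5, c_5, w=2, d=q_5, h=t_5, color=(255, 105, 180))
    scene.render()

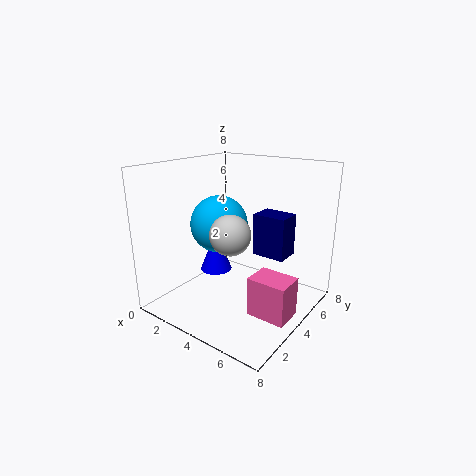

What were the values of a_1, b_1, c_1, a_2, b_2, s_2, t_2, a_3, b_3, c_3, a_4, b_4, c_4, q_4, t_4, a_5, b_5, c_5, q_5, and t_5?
a_1 = 5; b_1 = 2; c_1 = 5; a_2 = 1.5; b_2 = 5; s_2 = 1; t_2 = 2.5; a_3 = 3.5; b_3 = 3; c_3 = 5; a_4 = 4; b_4 = 5.5; c_4 = 2.5; q_4 = 1.5; t_4 = 2.5; a_5 = 6; b_5 = 2; c_5 = 1; q_5 = 1.5; t_5 = 2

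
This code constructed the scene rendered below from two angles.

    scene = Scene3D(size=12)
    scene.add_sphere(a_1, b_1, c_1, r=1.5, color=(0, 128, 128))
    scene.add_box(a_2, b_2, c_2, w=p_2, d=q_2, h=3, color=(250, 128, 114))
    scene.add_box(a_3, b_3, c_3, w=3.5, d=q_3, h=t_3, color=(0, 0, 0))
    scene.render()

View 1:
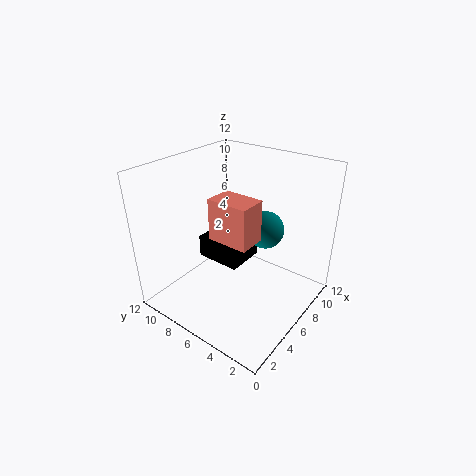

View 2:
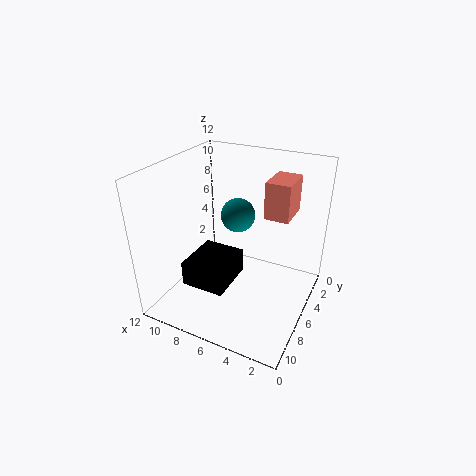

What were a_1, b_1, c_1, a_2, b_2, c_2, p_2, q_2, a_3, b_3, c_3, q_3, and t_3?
a_1 = 7; b_1 = 4; c_1 = 7; a_2 = 2; b_2 = 2.5; c_2 = 8; p_2 = 2; q_2 = 3; a_3 = 5.5; b_3 = 6; c_3 = 3; q_3 = 4; t_3 = 2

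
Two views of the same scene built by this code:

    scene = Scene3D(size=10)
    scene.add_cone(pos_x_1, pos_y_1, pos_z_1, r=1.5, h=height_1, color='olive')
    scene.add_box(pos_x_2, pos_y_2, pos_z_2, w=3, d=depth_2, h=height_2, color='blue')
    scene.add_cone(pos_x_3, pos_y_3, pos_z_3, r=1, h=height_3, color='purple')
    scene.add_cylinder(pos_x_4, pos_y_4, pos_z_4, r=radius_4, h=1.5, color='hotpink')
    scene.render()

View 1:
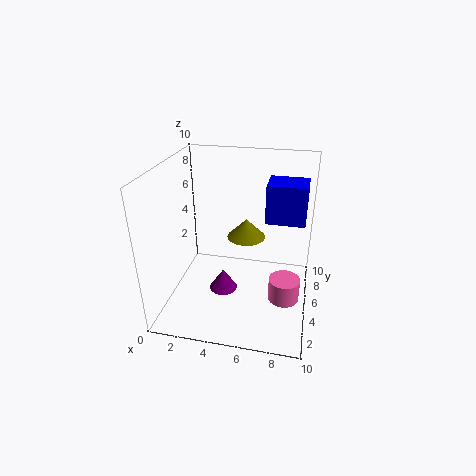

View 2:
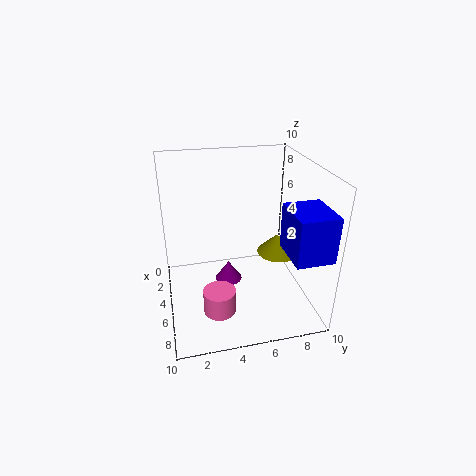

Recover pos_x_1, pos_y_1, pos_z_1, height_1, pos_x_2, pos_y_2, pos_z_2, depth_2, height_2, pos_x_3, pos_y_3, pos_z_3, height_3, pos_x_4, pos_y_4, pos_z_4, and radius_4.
pos_x_1 = 5, pos_y_1 = 8, pos_z_1 = 3.5, height_1 = 1.5, pos_x_2 = 6.5, pos_y_2 = 7.5, pos_z_2 = 5, depth_2 = 2.5, height_2 = 3, pos_x_3 = 4, pos_y_3 = 4.5, pos_z_3 = 1, height_3 = 1.5, pos_x_4 = 8.5, pos_y_4 = 3, pos_z_4 = 2, radius_4 = 1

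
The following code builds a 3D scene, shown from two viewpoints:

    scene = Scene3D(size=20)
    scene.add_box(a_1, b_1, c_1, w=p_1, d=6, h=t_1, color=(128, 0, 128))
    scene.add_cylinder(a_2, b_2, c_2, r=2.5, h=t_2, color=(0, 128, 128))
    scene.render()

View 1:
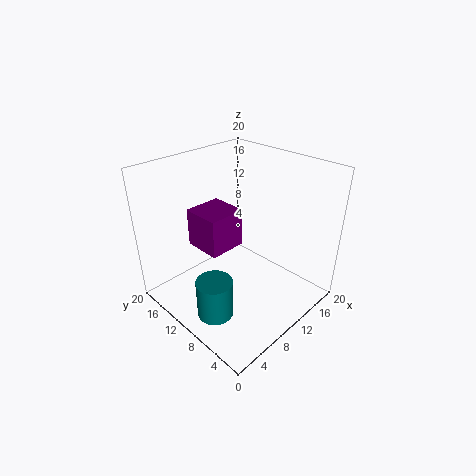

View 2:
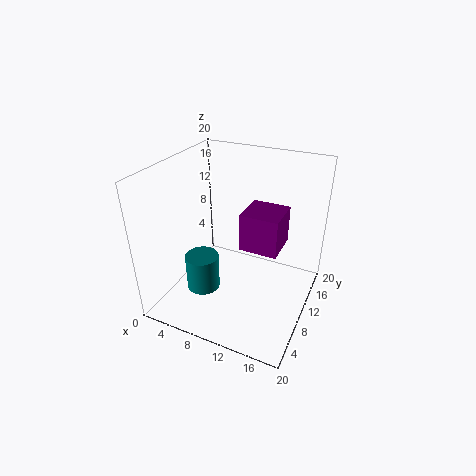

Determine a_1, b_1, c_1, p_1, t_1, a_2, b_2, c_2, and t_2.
a_1 = 8.5, b_1 = 13.5, c_1 = 5.5, p_1 = 6, t_1 = 6, a_2 = 4.5, b_2 = 9, c_2 = 0.5, t_2 = 5.5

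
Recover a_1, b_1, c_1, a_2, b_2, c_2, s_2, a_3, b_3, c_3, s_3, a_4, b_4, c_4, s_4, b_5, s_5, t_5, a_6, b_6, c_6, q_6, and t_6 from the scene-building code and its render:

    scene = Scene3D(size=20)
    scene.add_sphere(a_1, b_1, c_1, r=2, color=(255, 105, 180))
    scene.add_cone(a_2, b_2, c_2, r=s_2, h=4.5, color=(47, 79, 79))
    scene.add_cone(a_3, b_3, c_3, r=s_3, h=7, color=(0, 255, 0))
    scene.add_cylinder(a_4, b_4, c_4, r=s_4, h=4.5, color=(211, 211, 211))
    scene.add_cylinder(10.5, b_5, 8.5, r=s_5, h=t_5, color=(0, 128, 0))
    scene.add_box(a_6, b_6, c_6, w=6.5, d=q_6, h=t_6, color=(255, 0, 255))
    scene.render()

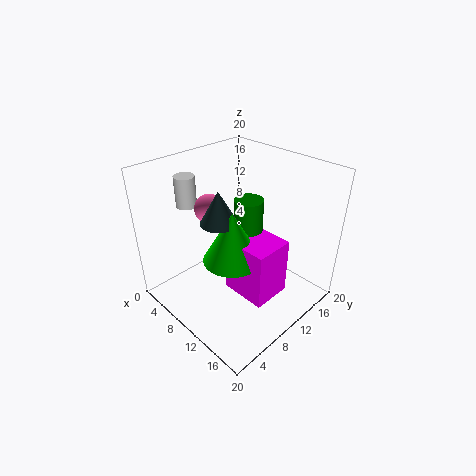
a_1 = 6.5
b_1 = 8
c_1 = 14
a_2 = 9
b_2 = 7.5
c_2 = 13
s_2 = 2.5
a_3 = 11
b_3 = 8
c_3 = 8
s_3 = 4
a_4 = 2
b_4 = 7.5
c_4 = 13
s_4 = 1.5
b_5 = 11.5
s_5 = 2
t_5 = 7
a_6 = 10
b_6 = 7.5
c_6 = 3
q_6 = 5.5
t_6 = 8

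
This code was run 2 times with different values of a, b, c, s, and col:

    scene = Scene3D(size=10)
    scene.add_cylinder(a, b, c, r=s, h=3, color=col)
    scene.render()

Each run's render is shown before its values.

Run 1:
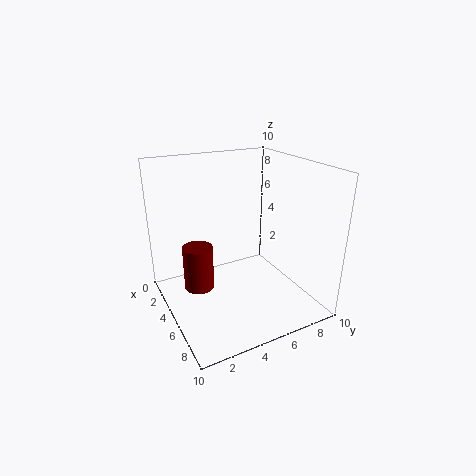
a = 5, b = 2, c = 2, s = 1, col = 'maroon'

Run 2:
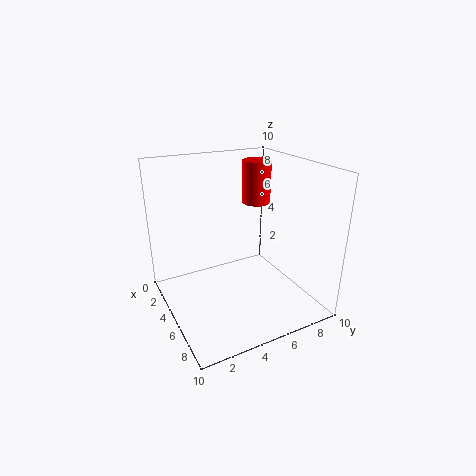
a = 4, b = 7, c = 7, s = 1, col = 'red'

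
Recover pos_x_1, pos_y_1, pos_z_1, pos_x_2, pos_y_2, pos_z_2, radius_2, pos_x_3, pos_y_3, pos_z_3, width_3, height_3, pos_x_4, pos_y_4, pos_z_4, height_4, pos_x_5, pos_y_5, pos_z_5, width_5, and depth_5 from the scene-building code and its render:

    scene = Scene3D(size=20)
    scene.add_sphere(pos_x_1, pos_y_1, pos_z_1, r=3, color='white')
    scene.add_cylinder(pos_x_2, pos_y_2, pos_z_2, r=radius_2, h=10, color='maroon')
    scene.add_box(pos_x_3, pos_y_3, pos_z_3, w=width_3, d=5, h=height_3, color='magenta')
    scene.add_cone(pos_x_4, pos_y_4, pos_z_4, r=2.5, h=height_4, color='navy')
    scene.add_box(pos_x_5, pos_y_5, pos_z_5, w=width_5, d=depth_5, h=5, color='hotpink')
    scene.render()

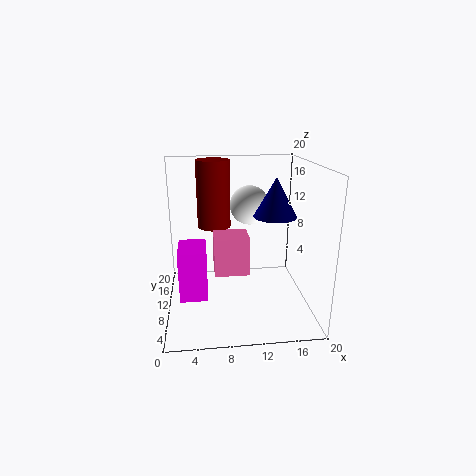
pos_x_1 = 12.5; pos_y_1 = 16; pos_z_1 = 13; pos_x_2 = 7; pos_y_2 = 15.5; pos_z_2 = 10; radius_2 = 2.5; pos_x_3 = 2; pos_y_3 = 4; pos_z_3 = 4; width_3 = 3.5; height_3 = 6.5; pos_x_4 = 13.5; pos_y_4 = 3.5; pos_z_4 = 15; height_4 = 4.5; pos_x_5 = 6.5; pos_y_5 = 5.5; pos_z_5 = 6.5; width_5 = 4.5; depth_5 = 4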